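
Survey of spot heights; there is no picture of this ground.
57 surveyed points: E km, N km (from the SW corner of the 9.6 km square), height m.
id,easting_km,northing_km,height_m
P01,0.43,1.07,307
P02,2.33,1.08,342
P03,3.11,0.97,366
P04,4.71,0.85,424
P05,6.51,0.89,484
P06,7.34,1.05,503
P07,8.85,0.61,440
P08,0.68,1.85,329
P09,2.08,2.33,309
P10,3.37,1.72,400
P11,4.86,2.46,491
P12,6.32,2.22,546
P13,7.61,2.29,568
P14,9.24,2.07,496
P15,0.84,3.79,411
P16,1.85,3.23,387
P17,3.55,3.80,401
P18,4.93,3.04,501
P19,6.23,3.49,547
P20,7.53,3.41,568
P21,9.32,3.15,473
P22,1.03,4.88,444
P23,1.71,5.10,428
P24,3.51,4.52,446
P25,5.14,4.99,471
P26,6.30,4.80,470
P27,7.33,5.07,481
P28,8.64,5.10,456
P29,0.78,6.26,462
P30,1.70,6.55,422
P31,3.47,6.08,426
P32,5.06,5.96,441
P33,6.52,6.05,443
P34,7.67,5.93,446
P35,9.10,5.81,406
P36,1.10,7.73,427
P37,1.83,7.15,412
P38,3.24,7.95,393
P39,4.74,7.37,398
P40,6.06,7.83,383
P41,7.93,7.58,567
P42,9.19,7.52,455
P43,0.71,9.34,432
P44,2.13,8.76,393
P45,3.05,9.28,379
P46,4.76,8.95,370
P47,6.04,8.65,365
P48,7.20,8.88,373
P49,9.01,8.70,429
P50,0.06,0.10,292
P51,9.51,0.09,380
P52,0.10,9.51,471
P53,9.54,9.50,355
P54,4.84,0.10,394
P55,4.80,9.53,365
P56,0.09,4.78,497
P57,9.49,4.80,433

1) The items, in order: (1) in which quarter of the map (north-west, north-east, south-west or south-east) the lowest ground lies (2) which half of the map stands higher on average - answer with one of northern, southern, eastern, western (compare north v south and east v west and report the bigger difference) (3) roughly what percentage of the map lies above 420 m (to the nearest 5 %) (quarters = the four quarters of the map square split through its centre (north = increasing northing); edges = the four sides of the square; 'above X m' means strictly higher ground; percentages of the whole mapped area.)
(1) The lowest ground is in the south-west quarter.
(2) Taken as a whole, the eastern half is higher than the western.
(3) Roughly 55 % of the ground is higher than 420 m.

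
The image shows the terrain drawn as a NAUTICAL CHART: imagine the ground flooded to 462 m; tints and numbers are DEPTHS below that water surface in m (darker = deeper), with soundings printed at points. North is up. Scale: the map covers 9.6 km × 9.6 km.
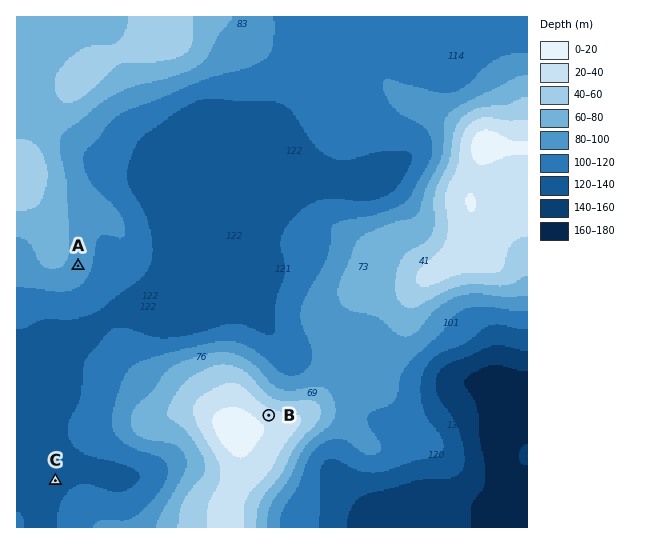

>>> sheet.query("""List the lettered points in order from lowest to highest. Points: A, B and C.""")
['C', 'A', 'B']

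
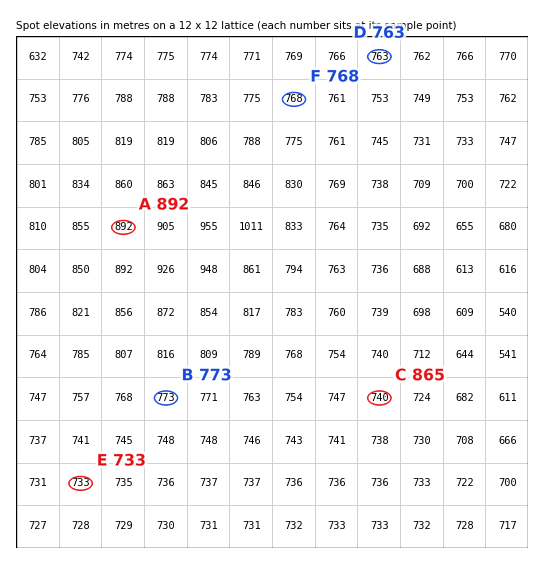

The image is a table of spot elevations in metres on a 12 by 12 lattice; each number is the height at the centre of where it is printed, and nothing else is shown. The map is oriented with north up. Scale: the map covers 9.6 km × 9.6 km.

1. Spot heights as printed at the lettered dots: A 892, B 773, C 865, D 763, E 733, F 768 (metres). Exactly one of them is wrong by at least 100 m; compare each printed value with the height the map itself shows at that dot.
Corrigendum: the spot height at C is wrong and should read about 740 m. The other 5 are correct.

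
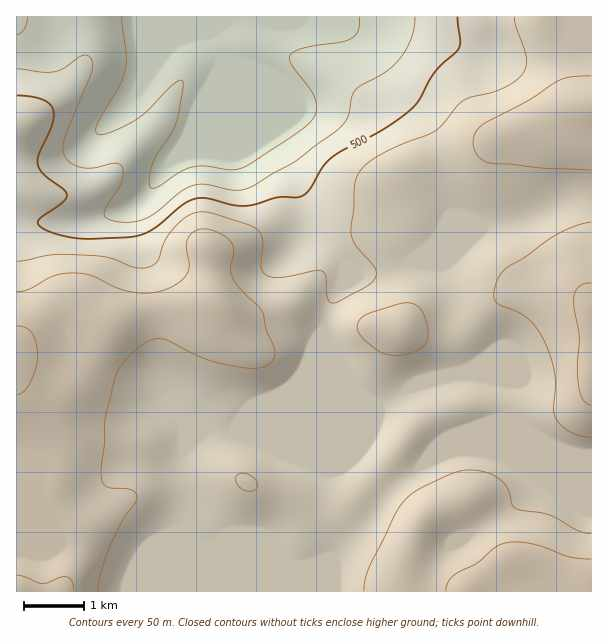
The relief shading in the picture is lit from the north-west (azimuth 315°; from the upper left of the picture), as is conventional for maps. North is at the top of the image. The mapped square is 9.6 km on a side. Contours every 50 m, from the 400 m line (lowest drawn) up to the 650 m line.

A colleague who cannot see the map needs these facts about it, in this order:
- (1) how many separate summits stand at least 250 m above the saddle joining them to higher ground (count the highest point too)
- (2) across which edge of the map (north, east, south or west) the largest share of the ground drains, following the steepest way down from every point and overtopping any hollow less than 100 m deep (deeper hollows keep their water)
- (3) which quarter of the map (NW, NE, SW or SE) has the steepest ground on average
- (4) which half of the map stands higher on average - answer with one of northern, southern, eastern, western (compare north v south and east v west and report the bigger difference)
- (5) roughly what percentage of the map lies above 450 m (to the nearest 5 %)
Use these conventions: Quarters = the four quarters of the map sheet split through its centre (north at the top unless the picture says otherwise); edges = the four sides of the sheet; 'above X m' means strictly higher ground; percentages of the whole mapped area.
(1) There is 1 summit with 250 m or more of prominence.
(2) Drainage is mainly to the north: more ground falls towards that edge than towards any other.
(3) The steepest ground, on average, is in the north-west quarter.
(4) The southern half stands higher on average than the northern half.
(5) Ground above 450 m makes up about 85 % of the sheet.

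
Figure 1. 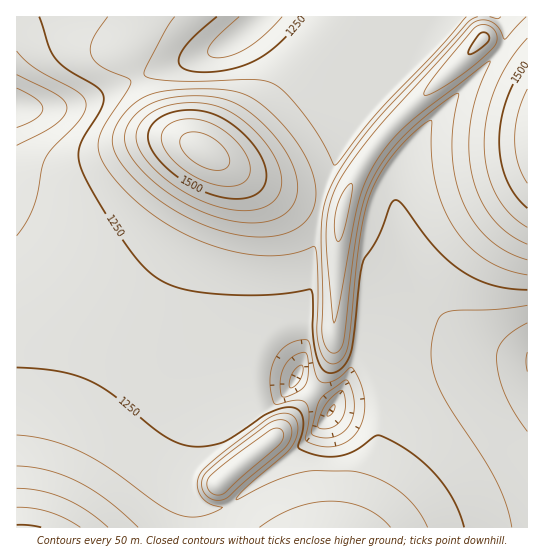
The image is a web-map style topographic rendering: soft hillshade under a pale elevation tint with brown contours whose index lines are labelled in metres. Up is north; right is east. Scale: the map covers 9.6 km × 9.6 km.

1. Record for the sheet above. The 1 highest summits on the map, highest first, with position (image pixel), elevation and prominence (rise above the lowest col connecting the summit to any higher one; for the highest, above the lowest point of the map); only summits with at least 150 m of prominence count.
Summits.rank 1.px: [205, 151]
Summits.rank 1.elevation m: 1625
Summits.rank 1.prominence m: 581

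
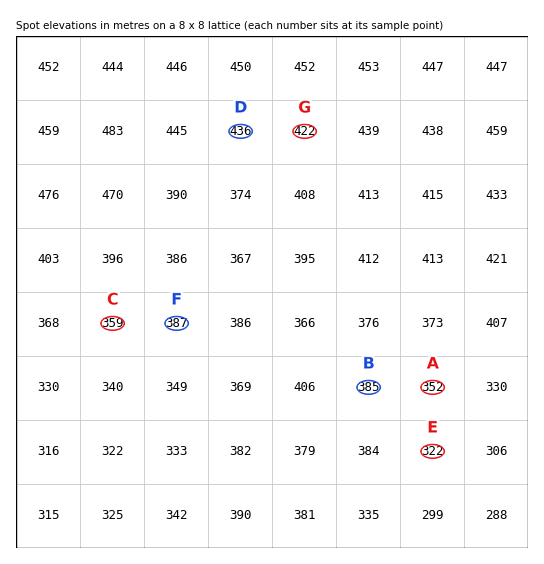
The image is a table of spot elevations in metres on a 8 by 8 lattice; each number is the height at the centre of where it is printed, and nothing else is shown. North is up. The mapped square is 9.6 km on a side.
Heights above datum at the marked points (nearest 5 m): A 350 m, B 385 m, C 360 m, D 435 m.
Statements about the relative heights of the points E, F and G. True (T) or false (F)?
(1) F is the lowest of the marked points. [F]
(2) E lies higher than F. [F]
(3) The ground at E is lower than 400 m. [T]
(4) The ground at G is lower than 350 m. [F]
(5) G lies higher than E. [T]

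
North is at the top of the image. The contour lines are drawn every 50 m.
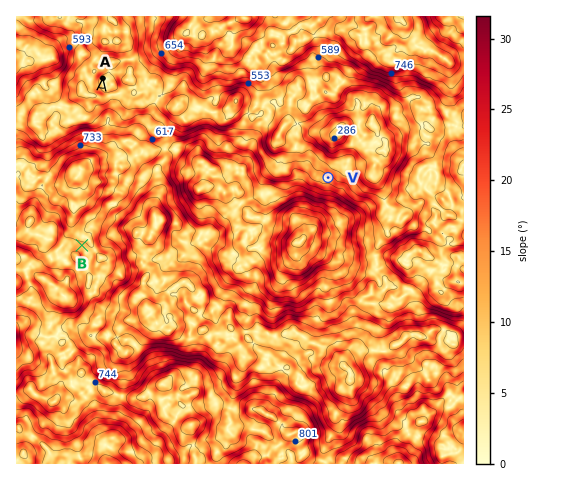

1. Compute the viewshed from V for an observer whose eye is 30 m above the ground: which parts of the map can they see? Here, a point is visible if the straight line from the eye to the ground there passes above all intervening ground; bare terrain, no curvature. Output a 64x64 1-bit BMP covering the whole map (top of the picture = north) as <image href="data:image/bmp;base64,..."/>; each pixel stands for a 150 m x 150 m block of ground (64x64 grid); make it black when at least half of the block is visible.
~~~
<image width="64" height="64" href="data:image/bmp;base64,Qk0+AgAAAAAAAD4AAAAoAAAAQAAAAEAAAAABAAEAAAAAAAACAAATCwAAEwsAAAIAAAAAAAAA////AAAAAAAAAAAAAAAAAAAAAAAAAAAAAAAAAAAAAAAAAAAAAAAAAAAAAAAAAAAAAAAAAAAAAAAAAAAAAAAAAAAAAAAAAAAAAAAAAAAAAAAAAAAAAAAAAAAAAAAAAAAAAAAAAAAAAAAAAAAAAAAAAAAAAAAAAAAAAAAAAAAAAAAAAAAAAAAAAAAAAAAAAAAAAAAAAAAAAAAAAAAAAAAAAAAAAAAAAAAAAAAAAAAAAAAAAAAAAAAAAAAAAAAAAAAAAAAAAAAAAAAAAAAAAAAAAAAAAAAAAAAAAAAAAAAAAAAAAAAAAAAAAAAAAAAAAAAAAAAAAAAAAAIAAAAAAAABxwAAAAAAAAH8AAAAAAAAAPgAAAAAAAAA+AAAAAAAAADwAAAAAAAAAPAAAAAAADmD8AAAAAAAf0e5AAAAAAB+H7sAAAAAgP4P5wAAAADAfw/HAAAAAMB/D8cAAAAAYH8PxwAAAABgPx/vAAAAAHAyH/8AAAAAMAAf/gAAAAAwgf/8AAAAABn/38wAAAAAHf/f3AAAAAAP///8AAAAAC////wAAAAALv//ngAAAAg+P/++AAAAPj4D//4AAAA//wP//AAAAj//4//8AAAHH//3//w8AAMfv//5/IQAA/OD//HwBgAB8ZH/+YACAAG58P+PAAAAABnwHgMAAAAAA/gABwABAAAA/AA8AA=="/>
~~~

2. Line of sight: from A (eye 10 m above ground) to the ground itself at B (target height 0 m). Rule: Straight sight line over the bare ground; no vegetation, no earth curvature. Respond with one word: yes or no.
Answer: no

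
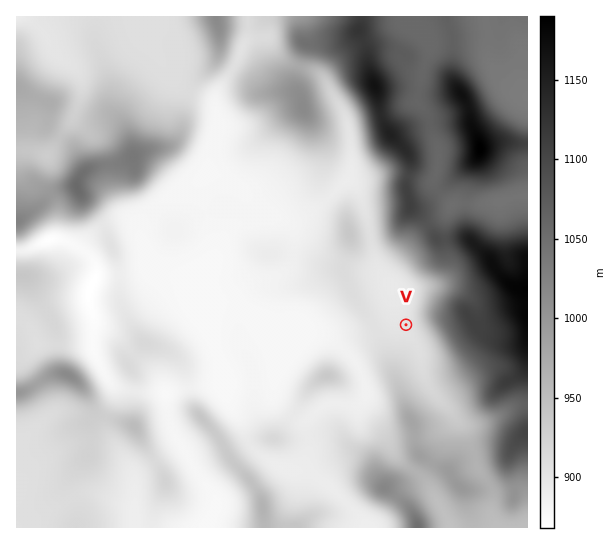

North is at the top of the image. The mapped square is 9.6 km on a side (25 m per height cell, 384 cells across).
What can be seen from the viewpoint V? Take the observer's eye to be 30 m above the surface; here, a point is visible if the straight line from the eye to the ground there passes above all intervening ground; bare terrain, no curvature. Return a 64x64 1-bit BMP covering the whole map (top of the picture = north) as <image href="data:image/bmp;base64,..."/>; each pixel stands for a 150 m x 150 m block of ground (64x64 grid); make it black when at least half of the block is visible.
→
<image width="64" height="64" href="data:image/bmp;base64,Qk0+AgAAAAAAAD4AAAAoAAAAQAAAAEAAAAABAAEAAAAAAAACAAATCwAAEwsAAAIAAAAAAAAA////AAAAAAAAAAAB+AAgAAAAAAH8AAAAAAAAAfwAAAAAAAAD+AAAAAAAAAPwAAAAAAAAB/AHAIAAAAAH8A8AAAAAAA5wHgYQAAAAGDAcDzgAAAAAODwPvAAAAAB4YA/8AAEAAPzAB/4AAQCAH8AH+AADgYAHgD8AAD+BwAOA/4AAf8PgAID/wAB/x/gAAPzgAOGH/ABB+HABwYf/AMH+cAODh//Dw/8ABwOP/+PD/wAGA////4f/AIQA////j/8ABAD////f/gAGAf///9/+AAYD////n/wADgP///8f/AAeB////j/+AD4H///8f/wAfgf///x/8AD+B////P//AH8H//+H///gPwf//8D//+AfD//3wP/54AAP/8PA//nAwA//wYB/+YDgH5+AAHvgAPOfH8AAMeAA//8f+AAw4AB5///4AAAAABD///AAAAAAAP//4AAAAAAA///gAAAAAAD//8AAAAAAAPn/wAAAAAAAIf/4AcAAAAAB//gDgAAAAAD/wAeAAAAAAA+AH4AAAAAAB4A/gAAAAAAHAP+AAAAAAAcAf4AAAAAAAwcPAAAAAAAHBw0wAAAAAAcAB/gAAAAAAwAH4AAAAAABgAeAAAAAAACAB4AAAAAAAEAPgAAAAACAQB+AAAAAAYBAEAAAAAADAEAAAAAAAA8AQAAAAAAAHgBAAAAAAA=="/>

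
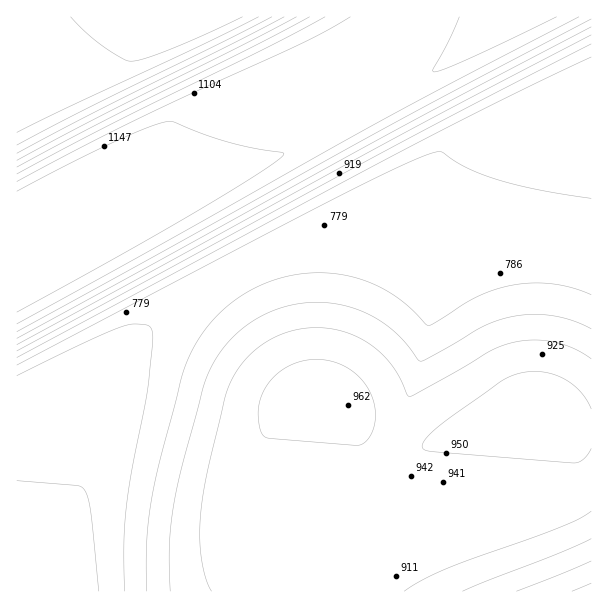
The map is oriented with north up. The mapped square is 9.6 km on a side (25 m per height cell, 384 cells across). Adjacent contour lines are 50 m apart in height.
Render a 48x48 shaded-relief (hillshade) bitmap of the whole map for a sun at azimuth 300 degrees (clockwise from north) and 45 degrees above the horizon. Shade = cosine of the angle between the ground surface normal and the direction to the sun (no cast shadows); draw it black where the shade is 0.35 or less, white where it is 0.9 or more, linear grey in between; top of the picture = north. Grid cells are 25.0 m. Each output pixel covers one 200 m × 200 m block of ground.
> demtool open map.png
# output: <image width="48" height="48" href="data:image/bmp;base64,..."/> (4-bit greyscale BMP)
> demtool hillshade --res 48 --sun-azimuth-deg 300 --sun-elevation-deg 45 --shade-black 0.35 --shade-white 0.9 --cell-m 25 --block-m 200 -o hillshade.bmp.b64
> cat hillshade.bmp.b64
<image width="48" height="48" href="data:image/bmp;base64,Qk32BAAAAAAAAHYAAAAoAAAAMAAAADAAAAABAAQAAAAAAIAEAAATCwAAEwsAABAAAAAAAAAAAAAAABEREQAiIiIAMzMzAERERABVVVUAZmZmAHd3dwCIiIgAmZmZAKqqqgC7u7sAzMzMAN3d3QDu7u4A////AKqqq7vMzMu6qqqqqqqqqqmZiIiHd3d3d6qqqrvMzMu6qqqqqqqqqqqZmIiIh3d3d6qqqrvMzMu7qqqqqqqqqqqpmZiIiId3d6qqqrvMzMu7qqqqqqqqqqqqmZmYiIiHd6qqqrvMzMy7qqqqqqqqqqqqqpmZmIiId6qqqru8zMy7qqqqqqqqqqqqqqqZmZiIiKqqqru8zMy7uqqqqqqqqqqqqqqqmZmYiKqqqqu8zMzLuqqqqqqqqqqqqqqqqpmZiKqqqqu8zMzLuqqqqqqqqqqqqqqqqqqZmaqqqqu8zMzLu6qqqqqpqqqqqqqqqqqqmaqqqqu7zMzMu6qqqqqqmqqqqqqqqqqqmaqqqqq7zMzMu7qqqqqqmaqqqqqqqqqqmaqqqqq7vMzMy7qqqqqqmZqqqqqqqqqqmaqqqqqrvMzMy7uqqqqqmZq7qqqqqqqqmaqqqqqrvMzMzLuqqqqqmZmru6qqqqqqmaqqqqqru8zMzLuqqqqqmZmru7uqqqqqmaqqqqqqu8zMzMu6qqqqmZibu7u7qqqqmZmqqqqqu7zMzMu7qqqqmZmbu7u7u6qqqVeZqqqqq7zMzMy7uqqqmZmavLu7u7qqqSNXmaqqq7vMzMy7u6qqqZmavMzLu7qqqgEkaJmqqrvMzMzLu7qqqZmZvMzLu7uqqgABJGiaqru8zMzLu7uqqpmZu8zLu7uqqiEAATV4mqu7zMzLu7uqqpmZq7u7u7uqqmQhAAI1eaq7u7y7u7uqqqmZq7u7u7uqqphkIQASRomru7u7u7uqqqqZq7u7u7uqqpmXUyEAEkaKq7u7u7uqqqqqqqu7u6qqqqqZh1MhABNHmqu7u7qqqqqqqqqqqqqqqqqqmYdTEQEjV5qqqqqqqqqqqqqqqqqqqqqqqpmGQxEBI1iaqqqqqqqqqqqqqqqqqqqqqqqZhkIRESRomqqqqqqqqqqqqqqqqqqqqqqqmXZCERE0aJqqqqqqqqqqqqqqqqqqqqqqqpl1MhESNXiaqqqqqqqqqqqqqqqqqqqqqqqYdTIREjV5mqqqqqqqqqqqqty6qqqqqqqqmHUyERJGiaqqqqqqqqqqqu7bqqqqqqqqqphkMhEjRomqqqqqqqqqqv/u26qqqqqqqqqYZDIRI1eJqqqqqqqqqv//7cuqqqqqqqqql2QyEiRXmaqqqqqqqu///+3LqqqqqqqqqpdUIhI0Z5mqqqqqqt3v///ty6qqqqqqqqmXUyIiNGiaqqqqqqvO7//+7cuqqqqqqqqph1MiIjVomqqqqqqr3u///u26qqqqqqqqqYZTIiI1eJqqqqqqrN7v//7cuqqqqqqqqqmGQyIjRXmaqqqqqrze///+3LqqqqqqqqqpdkMiI0Z5mqqqqqq83v///ty6qqqqqqqqqXVDIiNGiZqqqqqqve7//+7cuqqqqqqqqph1QiIjVpmaqqqqq83u///u3LqqqqqqqqqYZTIiM5mZqqqqqqvN7///7ty6qqqqqqqqmGQyIpmZmqqqqqq73u///+3LuqqqqqqqqYZTIg=="/>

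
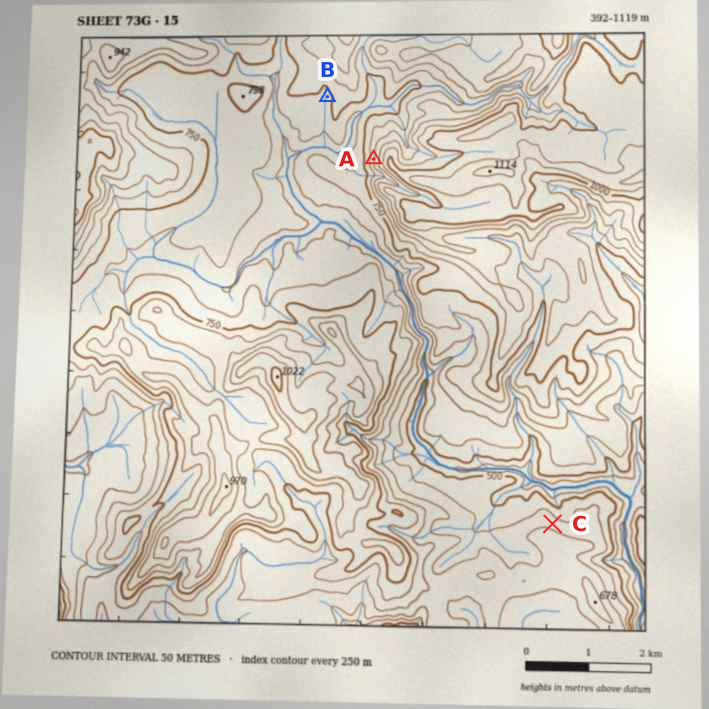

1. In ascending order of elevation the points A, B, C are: C B A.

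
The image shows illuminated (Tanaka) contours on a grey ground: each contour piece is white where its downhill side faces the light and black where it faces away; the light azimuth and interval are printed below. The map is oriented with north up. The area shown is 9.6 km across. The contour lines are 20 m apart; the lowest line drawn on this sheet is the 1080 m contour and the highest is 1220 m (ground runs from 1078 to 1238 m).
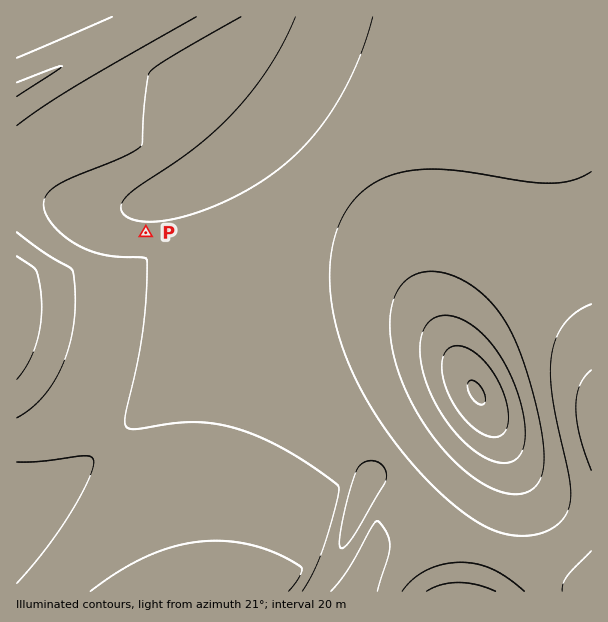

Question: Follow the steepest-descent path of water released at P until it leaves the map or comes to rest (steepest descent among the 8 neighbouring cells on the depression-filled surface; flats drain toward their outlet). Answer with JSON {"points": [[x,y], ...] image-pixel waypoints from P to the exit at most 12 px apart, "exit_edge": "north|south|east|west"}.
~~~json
{"points": [[146, 233], [146, 221], [149, 209], [161, 198], [173, 194], [185, 188], [197, 182], [209, 174], [221, 167], [233, 159], [245, 150], [257, 140], [269, 129], [272, 117], [279, 105], [287, 93], [294, 81], [302, 69], [309, 57], [317, 45], [323, 33], [330, 21], [335, 17]], "exit_edge": "north"}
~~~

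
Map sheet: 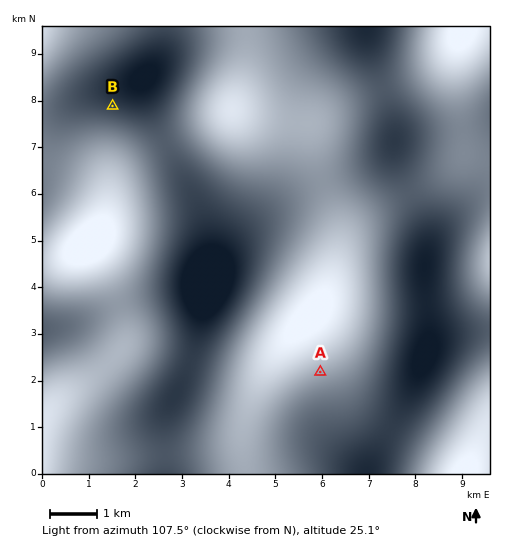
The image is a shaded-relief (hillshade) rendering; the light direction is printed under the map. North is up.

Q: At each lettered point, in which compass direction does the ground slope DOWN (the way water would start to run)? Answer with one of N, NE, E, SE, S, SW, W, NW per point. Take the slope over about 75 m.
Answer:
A NE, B W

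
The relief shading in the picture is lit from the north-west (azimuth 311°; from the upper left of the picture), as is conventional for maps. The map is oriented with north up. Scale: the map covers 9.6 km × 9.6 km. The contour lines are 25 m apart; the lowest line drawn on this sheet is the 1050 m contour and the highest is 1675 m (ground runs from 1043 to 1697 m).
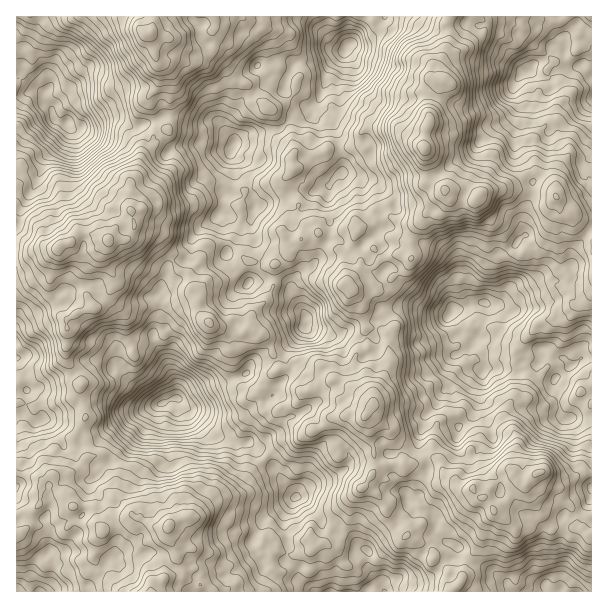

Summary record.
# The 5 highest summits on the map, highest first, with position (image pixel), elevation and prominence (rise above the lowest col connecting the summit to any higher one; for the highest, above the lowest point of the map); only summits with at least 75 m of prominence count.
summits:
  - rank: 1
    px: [425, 149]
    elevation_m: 1697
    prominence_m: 654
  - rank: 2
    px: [108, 240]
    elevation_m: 1661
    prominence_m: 262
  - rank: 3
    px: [150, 33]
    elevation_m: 1648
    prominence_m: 235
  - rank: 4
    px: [170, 525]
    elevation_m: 1613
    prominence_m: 206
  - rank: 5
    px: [540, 473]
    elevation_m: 1605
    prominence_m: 180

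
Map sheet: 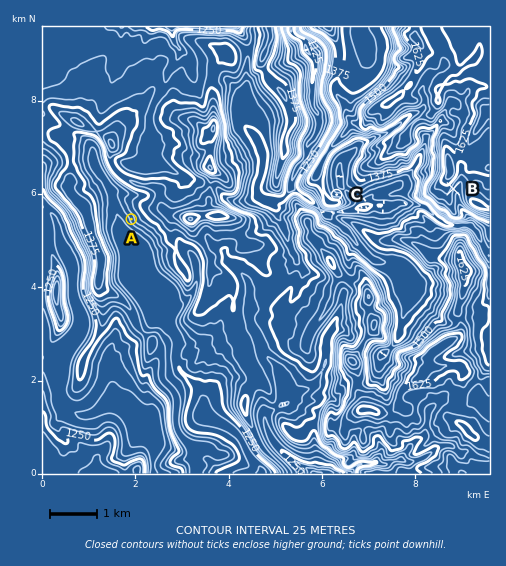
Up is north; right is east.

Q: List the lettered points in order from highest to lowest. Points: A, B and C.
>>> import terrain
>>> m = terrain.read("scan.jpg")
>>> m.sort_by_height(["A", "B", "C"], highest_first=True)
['B', 'C', 'A']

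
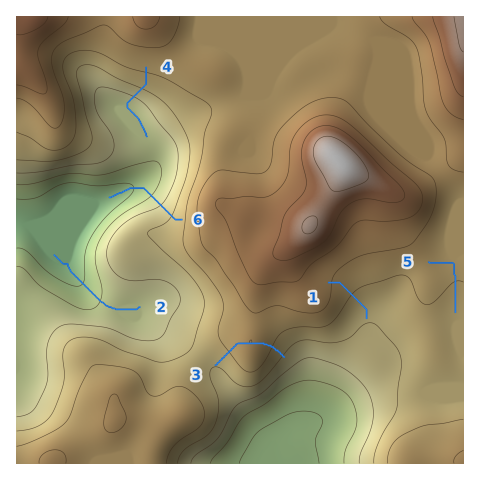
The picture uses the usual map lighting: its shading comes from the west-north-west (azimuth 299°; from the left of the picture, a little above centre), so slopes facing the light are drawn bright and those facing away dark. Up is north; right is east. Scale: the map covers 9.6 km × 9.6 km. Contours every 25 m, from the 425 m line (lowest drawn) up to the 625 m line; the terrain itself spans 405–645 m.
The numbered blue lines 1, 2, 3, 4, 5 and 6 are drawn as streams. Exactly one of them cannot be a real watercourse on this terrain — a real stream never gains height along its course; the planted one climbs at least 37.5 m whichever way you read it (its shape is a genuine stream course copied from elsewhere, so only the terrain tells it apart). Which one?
3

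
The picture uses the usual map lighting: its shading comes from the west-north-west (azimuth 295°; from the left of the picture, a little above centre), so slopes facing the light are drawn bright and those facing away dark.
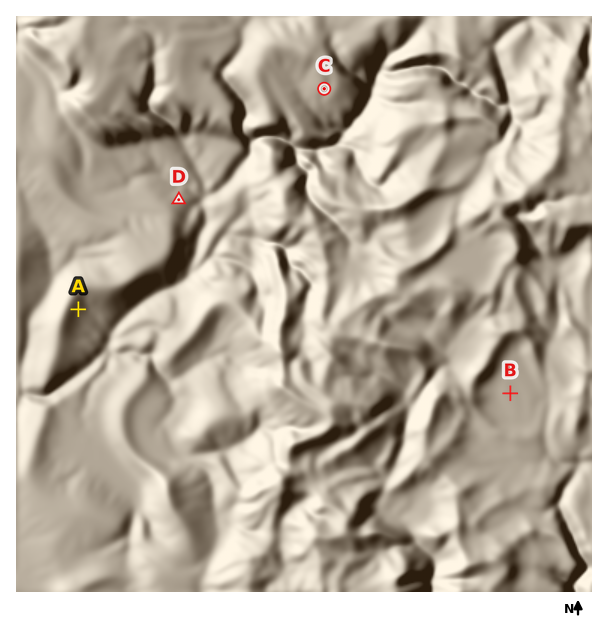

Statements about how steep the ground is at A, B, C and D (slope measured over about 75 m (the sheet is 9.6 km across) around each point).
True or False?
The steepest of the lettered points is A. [True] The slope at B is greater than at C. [False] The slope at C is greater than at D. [True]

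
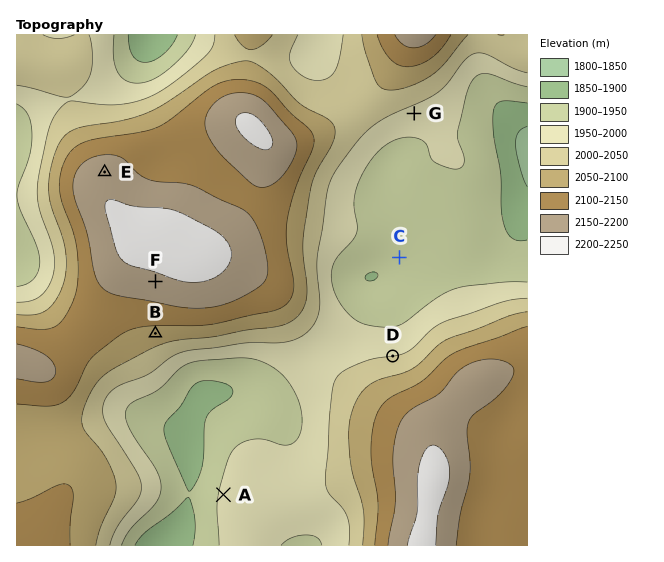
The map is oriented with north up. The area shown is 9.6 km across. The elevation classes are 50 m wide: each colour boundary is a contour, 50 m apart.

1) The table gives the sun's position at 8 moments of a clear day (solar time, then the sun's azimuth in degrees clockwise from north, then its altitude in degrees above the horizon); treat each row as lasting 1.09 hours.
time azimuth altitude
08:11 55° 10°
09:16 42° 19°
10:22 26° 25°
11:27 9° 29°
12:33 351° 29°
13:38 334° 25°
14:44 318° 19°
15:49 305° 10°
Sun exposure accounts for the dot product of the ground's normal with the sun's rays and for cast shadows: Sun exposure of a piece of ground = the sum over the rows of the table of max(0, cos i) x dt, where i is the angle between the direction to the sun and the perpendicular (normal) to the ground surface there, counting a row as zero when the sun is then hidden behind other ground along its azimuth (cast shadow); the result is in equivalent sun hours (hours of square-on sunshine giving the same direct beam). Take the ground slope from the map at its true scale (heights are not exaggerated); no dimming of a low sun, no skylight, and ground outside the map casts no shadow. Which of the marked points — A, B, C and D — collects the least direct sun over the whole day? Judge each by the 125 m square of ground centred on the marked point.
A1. B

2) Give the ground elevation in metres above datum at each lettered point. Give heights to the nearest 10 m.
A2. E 2180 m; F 2190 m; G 1980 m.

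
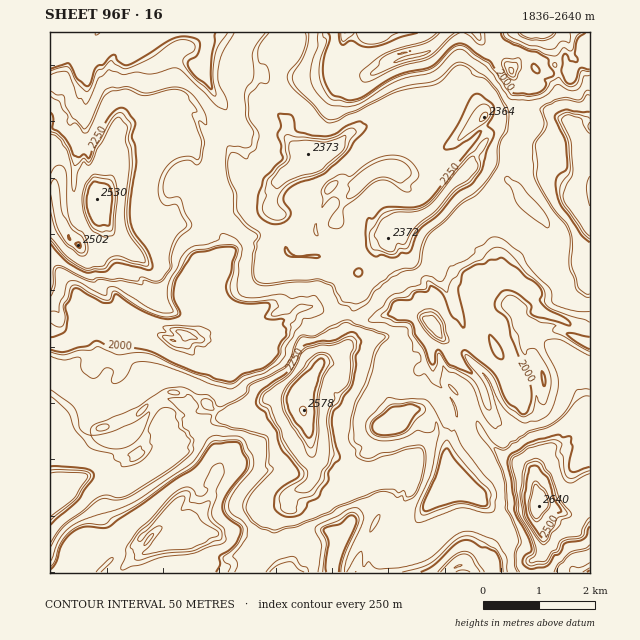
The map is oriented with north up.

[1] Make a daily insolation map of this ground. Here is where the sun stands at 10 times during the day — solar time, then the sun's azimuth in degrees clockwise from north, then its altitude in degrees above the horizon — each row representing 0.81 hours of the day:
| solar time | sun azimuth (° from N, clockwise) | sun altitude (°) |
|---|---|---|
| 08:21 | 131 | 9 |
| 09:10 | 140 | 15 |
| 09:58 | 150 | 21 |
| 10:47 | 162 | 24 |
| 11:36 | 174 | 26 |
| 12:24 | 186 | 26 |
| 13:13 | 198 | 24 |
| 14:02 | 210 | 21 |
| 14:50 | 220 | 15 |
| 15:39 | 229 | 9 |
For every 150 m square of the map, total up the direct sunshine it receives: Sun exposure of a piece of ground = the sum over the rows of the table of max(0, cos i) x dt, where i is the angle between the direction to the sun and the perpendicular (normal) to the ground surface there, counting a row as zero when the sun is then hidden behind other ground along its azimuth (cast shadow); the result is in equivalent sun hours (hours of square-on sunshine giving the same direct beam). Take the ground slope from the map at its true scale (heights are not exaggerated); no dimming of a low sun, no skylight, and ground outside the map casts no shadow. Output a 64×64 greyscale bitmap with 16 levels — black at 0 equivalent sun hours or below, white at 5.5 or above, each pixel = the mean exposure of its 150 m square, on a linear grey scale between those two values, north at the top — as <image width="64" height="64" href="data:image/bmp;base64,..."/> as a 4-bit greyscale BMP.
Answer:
<image width="64" height="64" href="data:image/bmp;base64,Qk12CAAAAAAAAHYAAAAoAAAAQAAAAEAAAAABAAQAAAAAAAAIAAATCwAAEwsAABAAAAAAAAAAAAAAABEREQAiIiIAMzMzAERERABVVVUAZmZmAHd3dwCIiIgAmZmZAKqqqgC7u7sAzMzMAN3d3QDu7u4A////ALd3eVdTRnd3d3Vld3QkUTd2aId4nO/7xxKpd3q9uaiuqHd3l4YRNFZnd4p3dSATR3ZXl3iIeK7MmKd5d2rayoiYd3d4dmMAAAJFEWd2dDVndUWHd3d3eNvdmsllNYy9/qp3d3d5SGMiEAAiN3dnd3dlQ3d3d3d3jdvet2Vq6LzLq8iIiHijd3ZlMmVHitqHdjVTZ3d3d3d438h3aayanMmc3//7h6xXd3eMqLnuzv+5zIRHd3d3d3d4d3aKy4uXitrdur3Zicd3eJqdq5eKy9/t2Zd3d3Uld3d3Zqu9qduKrqrZic+4nHeqdoiId4qZiK7ep3d4hwATVCFYl4i5Y3h42q7e7N2at4ymRmR3eJrKiL78iJvpYxAAAWd4Z2Uld3eLicut7Oq+uYdDUldja9uHd5vv7aumVDNHhndVNEVnZ3m4d3ee3smoVFI0FGMCa7d3iYmpiZhnd7x3dmIkU0ZERFd3d4i+3qeGVCRCRkNoh3d3d3d4iXd7uHiHVDNAAgAAJnYyR4nc2nmGRGeXe6i5d3Vnd3eId6uWeYZENFQhQzRWVEMUeIzLh3ZpZne6qnqHIAJGd3d4unaXRCA1VmZ3dkEBN3ZneIiod4l3eripdmZSEAAiR4mXaJEgE1Z2Znd1NDNCZ4d3d57+2Il6ibl1ZCRCEQBGmod6EAEQATZmd2I87KdHd3Q1eZze/IiLiHVoVQAAJVaIdpQ0IQABRWZ3VTI3m4RndUZ9/bmIuaqHZndmMiEUV3d2YkVTIAFWdnZVUxFHt0Zmerdnd3ioqqd3eHe5ZkFXd3ZDRkECEQV3ZDVmZTEXQRNWxhRnnYiFVnuIh3vLiJd3d2JlABQ1MlciNXd3ZTFWm6ciEBVod3ZnaKe4d6vMl3d3U4MjRTZUMyRWd3d2ZSRVURNDFFFEV3h4ypp3d3d2d3dGYlZlRWUhVnd3d3d3YxJFQQAiEQIleIeJiod2ZmZ3dTlUZnZXdkR3d2Z3d3d2dSAAAQAAABFXp3h5h3Z3Y3YghiVnlnh3d3d3ZWZ3d3UQASRUMQAAIyaZd3iHd3dSUBZRR2iWqXd3QjVmUxNDEAIlZmZUIQIkMSR3d5h3d0MiVBR4aYiod3YAAAMREAASEBNGZlVDNEMRA2iHp2d1MyVCRoV5q4d2MIVDISRERFIiIUZmZlVCMgAAEleMh2IyBXd3RYiJZUEVvHZmZnd3iWeal2ZmZVVSAAAAMxBGZCA3iHdXioeENHnLd3d3d3eLy6qHZmZndkQhAAAAAiEUJHiXd3eXYxImq5dnd3d3jP/od2ZmZlWJcyMyEkRkADeqiYZ3i7gwJs7ch3d4qXvrh0Rmd3eamFeXZnfN23mGd6l4ZneJhUatqIiZl67q3IiHRWd3fNu8yomYebqsl87Yh4hnd2MhNWd3rpes2ny4qXd2Z3d4d5upiIiKl4jaeK7byHd3YxNWqHfLd67/7//t/JdmZ2V43e////yHh664d5yal3d3d52Xd4d57v7ZmKuKuXZnZXeHeIiIiHd3eN7ah3q6d3iK2Xd5h73trMzO/Hd5h3dmZmd3eHd3d2d4iryHd67sqryHd3d3jL2njdl0Z4i5l2VWZ3eHd3d3eLz6mHd3eKu6ynd3dne76nd4dzRnl53v3IZnd2d3Z3d4vJ7Ih3eHit2od3dmeLtzWLp1JWebh4iZdkd2d3Rnd3eXeaind3d3mYd3d2eMmTFu63RGZ3zHd3eM2Id3d2I3dkd3m62Hd3d3d3d3eaqVNYmHZWZ3dkd3eLuK7Yd4hld2NXd629l3d3d3d2e6uIVWmHd2Z3ZkRnd5uIuWd3hqh3ZBIzSNrId4d3dliryIhmZ4eHdnYyRmd3d3dmNXeFdjZmMQAAbK2od3dmmLqXiGVWZ3d2dkE2d3d3dmeHd3MkIWZlMREXyu2Xd3mLiHeGZFVmVoZ3ZVd3d6h2asp3iDZSJWUUVCKuvLd3iJl2Z3NVUiE2h3iXd3d3l3ZFnf262bYgEBJXUznKuXeHp2RHVGRDEUaHd7p3l3eHdkJXm92svJQjVph1JIuLh3d3ZEdlQxFmZ3d3ndzYd2ZGZBV3eemJ3cu8l3ZCVXiHd3dmd3diIFd3Znd4vad2QjVmaHd3nZiK3tp3d2QVl2Z2h3Z3d0NUNndGd3d3d2YRJXZ2ZmVoqHeIh3d3mEOYdnZndndzJFM0d2Z3d3dlZlVWd3EAAAOrh3d3d3ZItSiodiRnl2EzIUNnh3d3d1dmZ4p2VCEREBWHd3d3dmSMdYdmRHqHRlIRRDQ2d3d2d2Z3qHd1ZlEBNGd3d3d3ZUjId2ZoiGRVQjQ1IUZ3d3eEZnd3d1V2MBACV3d3d3d2VEdlZnhhABREVDVVZnd3ZTVVd3d3d2MTIQACV3d3d3dUFERmQRIAQSVCQkVSEkZTNSd3VXd2ITIAAAACRWd3d2RVMQABEAATRSBCAAAAAAIxV3ZENnMkQiMhAAAAASV3dmIwAQEyASZkE0VCNEQyRBJXdlVXdmZkVUMQAAAAAWZCExE1VBEBYSJEIkITREZSNFd3eJiLl3VVZlIAAAASJUEhISVkhUMCAlUxEAAVZWdlV3d4qHnIh2ZmdzEAAAIgExJYdTdmhkZmZmQkQyFYrJVGd1Z3d5mJZ3d3mEEAASQwJFZ5vcvGd3d2ZmZmUxJEVkR3Y2d3eHh6q//aqqYhEBE2eu3cm6h3d3dWdndmQQA2ZFdkJndmdGjamL3bqIMREUaLzu3YfK"/>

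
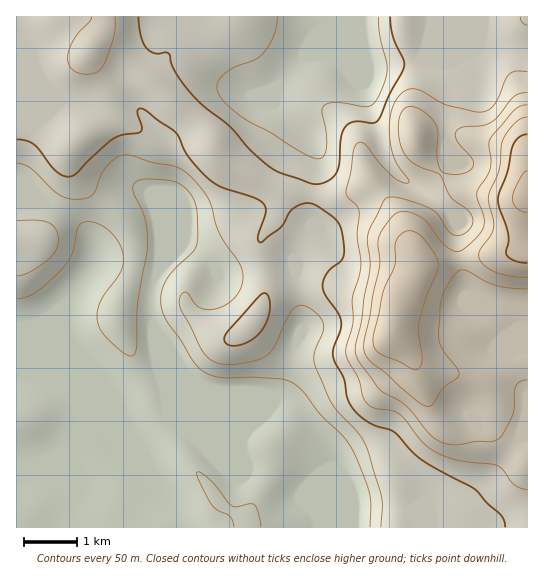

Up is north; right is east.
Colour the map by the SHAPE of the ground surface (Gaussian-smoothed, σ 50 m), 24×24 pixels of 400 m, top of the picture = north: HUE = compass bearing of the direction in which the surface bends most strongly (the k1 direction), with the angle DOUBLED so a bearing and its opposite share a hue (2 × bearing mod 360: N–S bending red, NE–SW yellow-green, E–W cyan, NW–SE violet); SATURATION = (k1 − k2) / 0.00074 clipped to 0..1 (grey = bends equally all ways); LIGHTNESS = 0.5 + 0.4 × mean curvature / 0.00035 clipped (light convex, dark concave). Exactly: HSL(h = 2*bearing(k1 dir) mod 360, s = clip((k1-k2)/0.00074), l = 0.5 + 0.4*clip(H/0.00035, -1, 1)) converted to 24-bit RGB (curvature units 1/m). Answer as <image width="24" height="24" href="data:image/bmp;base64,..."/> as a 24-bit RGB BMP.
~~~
<image width="24" height="24" href="data:image/bmp;base64,Qk32BgAAAAAAADYAAAAoAAAAGAAAABgAAAABABgAAAAAAMAGAAATCwAAEwsAAAAAAAAAAAAAkoSKfnaEcniCe32Gi4F9eYWEe46ScmmYk1eAi6dle6GUl6aDaXqZiluWfn2AZmeADxpk8e6dk39vdXKAiIJ7hnBualphfJhXhXx4jXiEeneBc3p/jYyCgIyIf3dwcEdjlKZbi9WpV1CYw350aXNSYG96f3+AalV9KRFE4/SDcqBubmt8hHVof15ej1OAtJpKfoB4gX15gH9/c3R/fo93hHNzfl6AiVKUm+OvmDtoXHZVsXJUqHx7Un99b39uUhhdQYSwye20kVx2cCsqf18kcHgxNl5JzbKaeYZWaINkfnN4fIp+e4V6gHx/cU5/gsqYsmxDgGt2bWGEq4N+p5OCdG2Ha1B+RCBZZc5dt8hhcRBCuC8mftebhKXQULTOaNOwiaqqY52YZ4WMfIh+gH5/gWGBaZx9gqpigXB1gIB/b36CVqSMu4iakGeaah5ZbD9Sk9s6ZlQqeSVu1fbZmN/nYlWys4x9VImEnpSxmHmrcGWKf39/f32AfFiEg6x8fn+AgIB/gIB/gIB/bIB1kppVjCtxlDKhin+82aycWC1qOMBNqv+QTlY6aURFpsB+TW+TinxbiF5cgXZ9gH+Afl94iZFfb6xtf3+Agl9bd18iaGsjcWgtbWs9YT9zYqSrV0eS12hduEnKsOzDs86JXESTYrzDg72HZkRqgH96gH9/f3+AgGd0fkJdhc9yVnGRgVd+nAlHy5Z3X6pjTryFOKG9QE+8kU6ukSCP2a9aTMRHjuSGg8LLaoXLY3WroFSImWGwgH9/gH9/gm+Bhztvoq9qi96GTEN8UxJQgbLB19fo1LXdiL+cJYyTKV2KOT/DSCL8+NPu3+/ckOeoS4SBcD9QgHBaY3p2eoJ6dIRZeYB4ZFSGglSyyNq7jLpuPw9ad0S8e/HDcofH4ZfR4bm4QWWCHCo0LDsgDigh1sRj++rQw6loQF5zUnejnWSilmyVbH5pdbAwLH48R3F+UX+j1MGrumFgCAdy0unJTMZ2NFxprk5/7ramxUrGPR6IXpu3EIXDM7rE/PHP15uKWplLKEJQf2RiiWA/fGw50bHASp9aInNVM35yrY1n1I56DUVpwtuVvn51KSpEV00z6+F5kFarMjOwhr69IEOFMVyS8+Gs4oqBy4iCIS9YWhYoqVUjqYsyp3eH0qSnOq+xJ1dpcG5L3ch7P2KFHoA+2kBIaSNZV5FLueV5aklySmNwaaRhKRU/bHot1OVL2dmUwN7kRAn/pmr/29nyxMbth4rE28/SmWG6Lx1HZXtNteGJPkKLbn9+gCWDrl+gi8iww6aNkF2UUqenVVSDJRJhjczc0d/T0OvKfM6IBQouUR+r/FZrzYtCi5NSwWZBphI3Szl4eNezoNOoWDeAfX2AOBtov8SEbKVlmYRssYV7a0toZDZHKH5ZHphIq9eK3e/Z2x6GMAggIg4l6pQS4taUgHlnfB8xxo9NZtGvVsWLh01DdkdpaTBASRMkruJAf49TW5RXqrR8XWbKYWXtt33XMsBhRf9leTAPSQAPrDvYE17/zNHy7ePeVic4pkdlx+WlXKBMWF9AZSUvcEYjRhtOYr6Pnd6hgcfNgs7YdKK9c5m0Ixpu1jts2vbTbAtFPQMAPPBqLsyTGDFDdC4t/ei5OF2Wg8jU5b6/uXaBRT9lVT2Knr/VLU3qpNbcs966ZsG1bniMbIZ5elNqIAorvtqCyux/LQAz8vvQJ+eoeT5xJitbHoiW8frRbJS/R6Cmw5245KrjoVrfa7jdcU6wQ2J8aNGLwuLIXmm3h2CbiVFeWiU4JFBxqfC20EjoRwCR6/rRWkTQMWLofMH/GED/8+/YgH9+ZYFzYY5GjltDspFlekRojkFyk9rBceSvfq9WYzBBcDoyhDxkhGyoTtK9TeFpMgxYa0jp7fjTgVy3RbCyLlY4EBwn7fjCf4B/g2BziVA2bok6gq9ja0Spj9/Odr98lns8Y0EnVDcwZ4JUVX2JhqOWea10gYA4DBgnHssr+OiRiEFKdVBBXj0/H11QjP8ofn2AczmQ0orEq9SmQKSQVrqrnnBbl1ROpWNsmF6KbWiDb59xQ4xyWItZnH9agV5uKypmUoUf5voSgFREgnZkYmKCPaSTnblYfmR6TG18aLai58TEg2ipQ4J4c2CIi5WcnWqZpmaWlXuOiqKDX4uMWXh9gH96gH9/PRpryrBoltlwc3uBf4B/cn5/WX1Sn4c4blGghISnTJ5rqp9J1ayKRWSEWHt2hHFjgmp7mXGaqpykmKieZHOYWGKLeIKDf3+AGw9k4t2muc2PX2eCf4B/e3yAYkeKvpuZ"/>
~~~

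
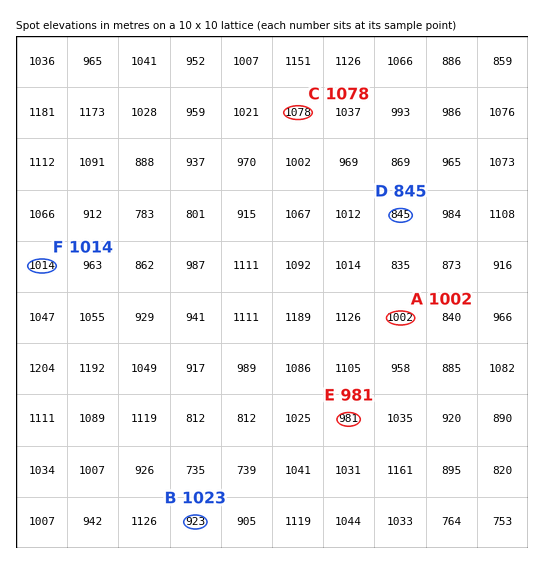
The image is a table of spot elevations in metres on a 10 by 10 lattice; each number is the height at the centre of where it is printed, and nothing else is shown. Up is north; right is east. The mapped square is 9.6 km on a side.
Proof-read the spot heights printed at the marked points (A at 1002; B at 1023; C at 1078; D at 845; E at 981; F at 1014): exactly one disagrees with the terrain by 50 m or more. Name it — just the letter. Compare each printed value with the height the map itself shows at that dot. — B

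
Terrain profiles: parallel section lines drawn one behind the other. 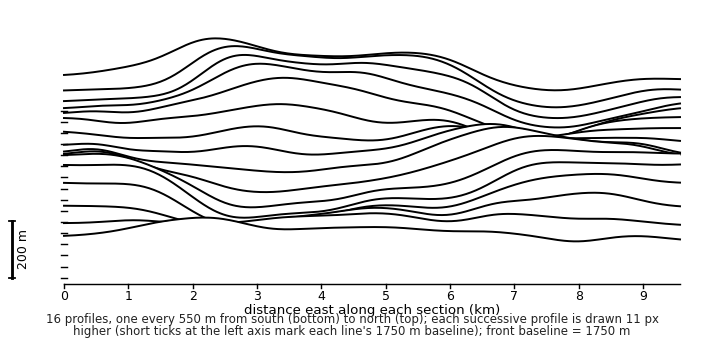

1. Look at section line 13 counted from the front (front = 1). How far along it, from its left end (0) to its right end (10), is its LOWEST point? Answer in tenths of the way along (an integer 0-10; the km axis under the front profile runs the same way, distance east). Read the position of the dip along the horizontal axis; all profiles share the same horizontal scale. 8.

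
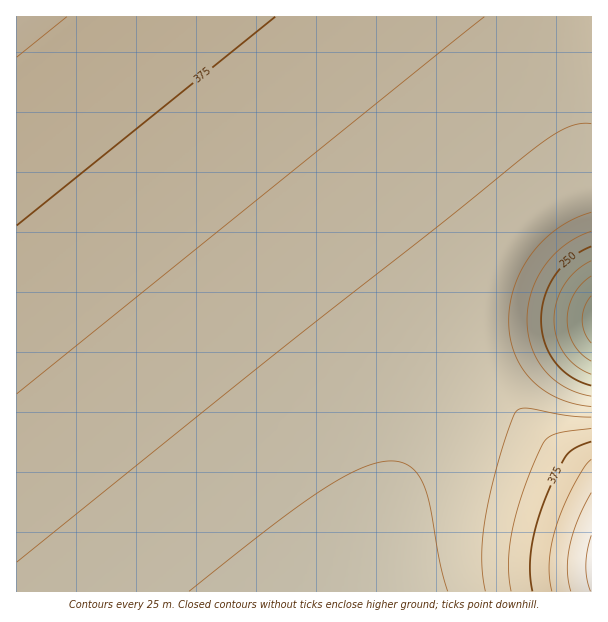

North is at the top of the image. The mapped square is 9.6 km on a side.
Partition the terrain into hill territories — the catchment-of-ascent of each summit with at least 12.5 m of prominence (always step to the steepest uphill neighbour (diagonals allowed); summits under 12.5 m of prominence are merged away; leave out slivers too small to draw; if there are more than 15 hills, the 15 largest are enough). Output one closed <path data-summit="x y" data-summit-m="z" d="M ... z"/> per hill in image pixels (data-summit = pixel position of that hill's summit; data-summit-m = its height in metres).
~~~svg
<path data-summit="17 17" data-summit-m="406" d="M591 16l-575 1 1 575 353-1 6-42 24-78 33-73 25-39 13-13 14-6 107-17z"/><path data-summit="591 566" data-summit-m="457" d="M591 324l-106 16-14 6-13 13-25 39-33 73-24 78-6 33 1 10 221-1z"/>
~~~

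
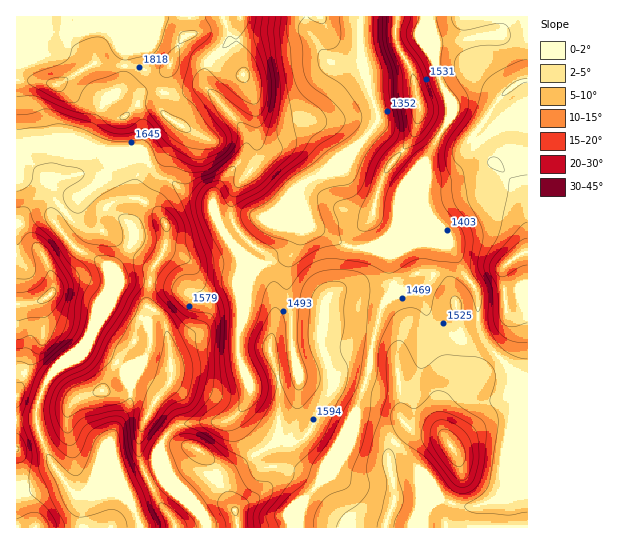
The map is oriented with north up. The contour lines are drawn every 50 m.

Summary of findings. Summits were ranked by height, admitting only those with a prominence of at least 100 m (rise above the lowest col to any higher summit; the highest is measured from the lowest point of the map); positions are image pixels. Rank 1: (50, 294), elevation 1908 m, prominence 598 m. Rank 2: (170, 65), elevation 1874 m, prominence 236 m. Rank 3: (170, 382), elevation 1836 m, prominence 182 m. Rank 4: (451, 446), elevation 1785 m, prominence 299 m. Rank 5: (235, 510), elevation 1754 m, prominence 121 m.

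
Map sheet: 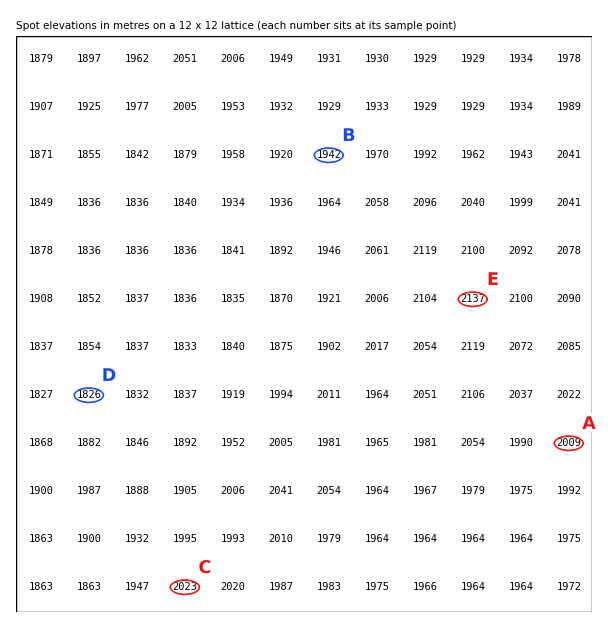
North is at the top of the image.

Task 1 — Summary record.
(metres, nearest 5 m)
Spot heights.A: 2010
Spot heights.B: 1940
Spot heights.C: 2025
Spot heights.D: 1825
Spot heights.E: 2135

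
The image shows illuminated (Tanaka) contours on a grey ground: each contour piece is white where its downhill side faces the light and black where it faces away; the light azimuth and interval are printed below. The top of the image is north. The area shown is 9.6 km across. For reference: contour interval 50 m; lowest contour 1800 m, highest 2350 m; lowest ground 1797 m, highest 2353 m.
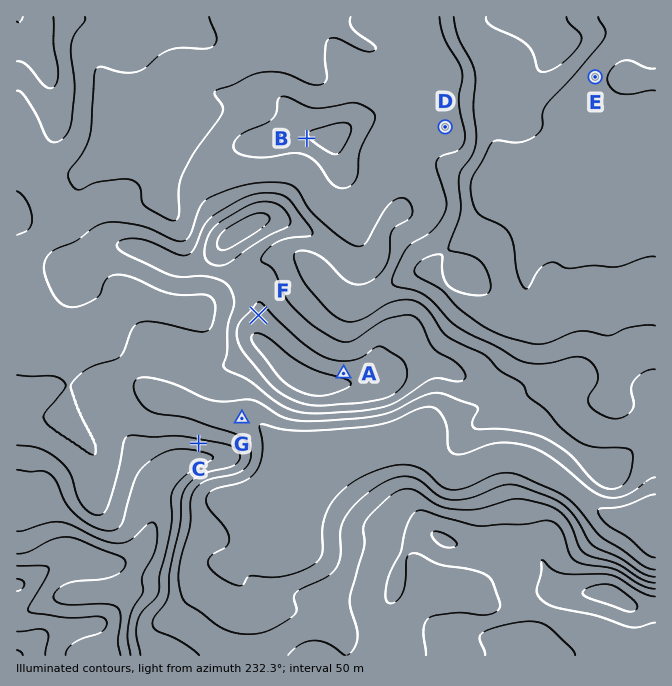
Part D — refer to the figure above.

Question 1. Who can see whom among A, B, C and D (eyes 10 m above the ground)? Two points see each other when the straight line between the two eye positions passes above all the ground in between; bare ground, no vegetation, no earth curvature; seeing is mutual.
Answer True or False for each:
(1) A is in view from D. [True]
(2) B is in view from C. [False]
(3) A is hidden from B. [False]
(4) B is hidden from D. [True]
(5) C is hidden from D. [True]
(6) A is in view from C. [False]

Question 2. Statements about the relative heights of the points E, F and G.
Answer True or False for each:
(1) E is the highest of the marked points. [False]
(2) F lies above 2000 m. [True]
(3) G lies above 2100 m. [False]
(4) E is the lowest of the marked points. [True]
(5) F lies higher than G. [True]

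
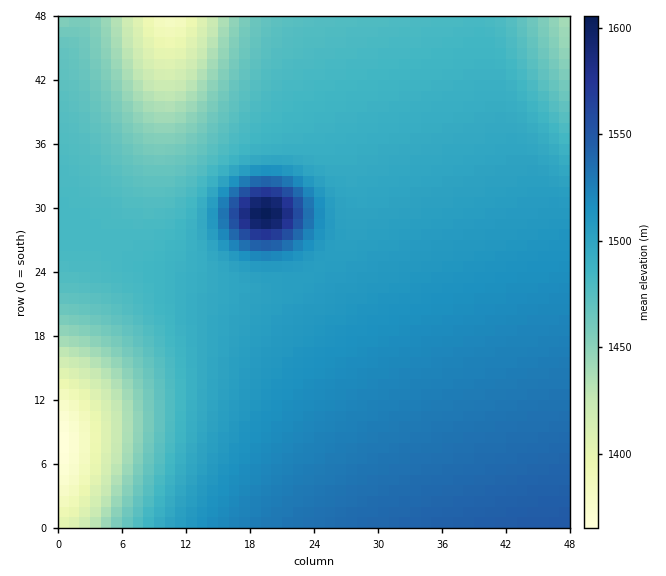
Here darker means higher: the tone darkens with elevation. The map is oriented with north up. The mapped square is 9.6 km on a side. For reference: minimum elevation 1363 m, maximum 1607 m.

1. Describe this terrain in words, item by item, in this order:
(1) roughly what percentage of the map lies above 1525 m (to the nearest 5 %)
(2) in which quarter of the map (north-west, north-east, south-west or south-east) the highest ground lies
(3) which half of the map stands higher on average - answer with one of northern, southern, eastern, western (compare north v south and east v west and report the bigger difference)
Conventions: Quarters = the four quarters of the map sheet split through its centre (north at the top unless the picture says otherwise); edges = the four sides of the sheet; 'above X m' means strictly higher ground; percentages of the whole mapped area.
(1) Ground above 1525 m makes up about 15 % of the sheet.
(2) Look to the north-west quarter for the highest ground.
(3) On average the eastern half of the map is the higher ground.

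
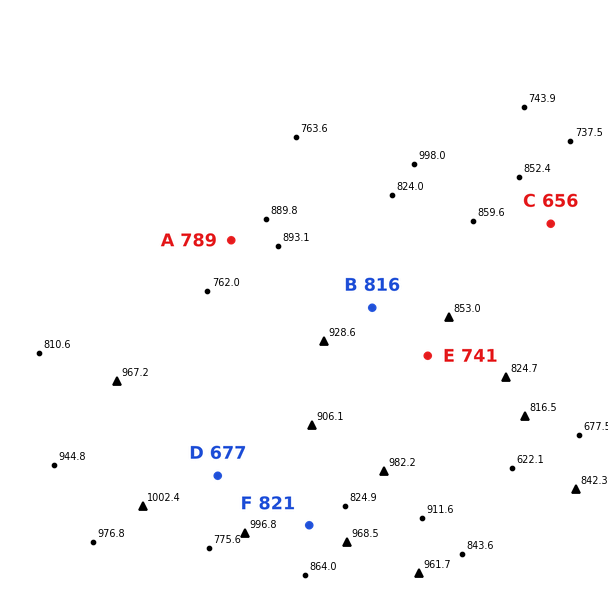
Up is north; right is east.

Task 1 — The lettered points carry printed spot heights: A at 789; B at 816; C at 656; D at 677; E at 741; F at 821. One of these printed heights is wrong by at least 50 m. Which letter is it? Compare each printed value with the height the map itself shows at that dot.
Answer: D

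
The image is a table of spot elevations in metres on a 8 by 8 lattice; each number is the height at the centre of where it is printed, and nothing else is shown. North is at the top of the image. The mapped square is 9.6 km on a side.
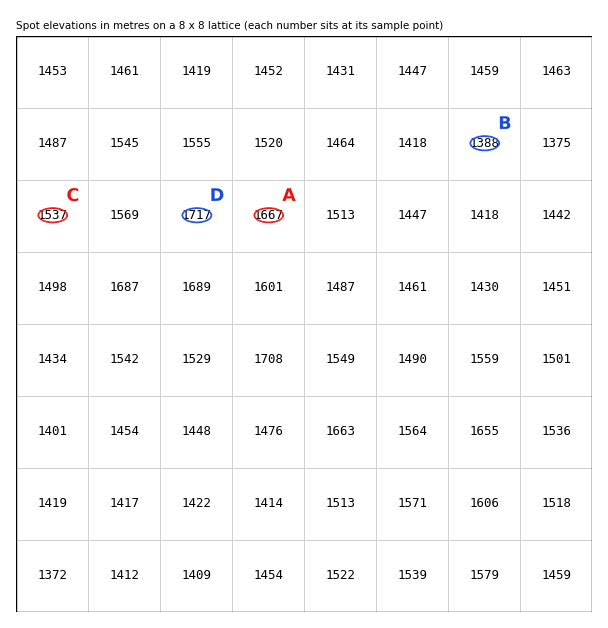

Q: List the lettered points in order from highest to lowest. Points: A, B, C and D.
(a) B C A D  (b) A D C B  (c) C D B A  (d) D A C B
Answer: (d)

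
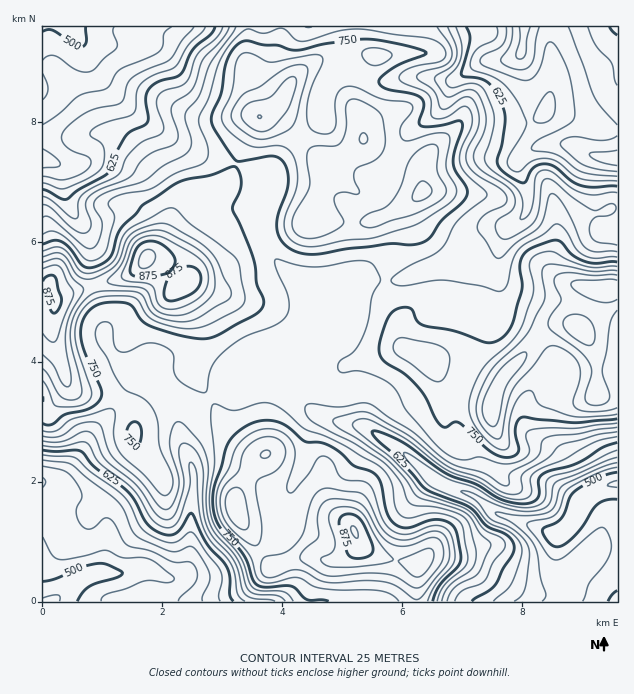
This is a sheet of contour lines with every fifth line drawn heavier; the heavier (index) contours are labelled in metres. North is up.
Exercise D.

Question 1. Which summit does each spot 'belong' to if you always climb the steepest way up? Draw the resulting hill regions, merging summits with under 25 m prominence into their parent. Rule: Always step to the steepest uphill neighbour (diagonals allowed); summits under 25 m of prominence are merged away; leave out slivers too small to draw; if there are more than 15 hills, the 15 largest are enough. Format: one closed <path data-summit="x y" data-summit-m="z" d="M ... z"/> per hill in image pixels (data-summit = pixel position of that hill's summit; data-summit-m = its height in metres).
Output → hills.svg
<path data-summit="146 259" data-summit-m="909" d="M71 26l-29 1 0 132 13 3 7 6 1 18 5 16 19 32 5 18-2 19 15 50 0 22 5 9 15 18 15 7 14 13 18 22 7 19 3-10 9-9 39-26 20-24 13-6 17-2 9 4 6 7 5-16 26-25 0-11-12-24-28-19-12-11-10-18-4-18 2-10 0-33-24-16-29-6-21-9-57-37-37-40-8-17-4-10z"/><path data-summit="608 289" data-summit-m="874" d="M569 144l-31 2-19 13-1 7 8 21 2 20-3 7-8 8-9 5-18 1-9 5-9 8-4 9-8 8-9 5-24 6-26 11-42 0-8 3-11 24-34 35-10 16 1 30 7 15 9 9 24 10 22 3 11 5 30 19 37 33 17 8 12 2 8-24 0-8-18-31-2-24 12-32 14-24 8-27 10-16 2-17-4-13 6 9 9 5 36 9 27 3 13 4 21 12 10 3 0-89-10 0-6-6-6-18 0-37 2-11 5-3-16-3z"/><path data-summit="355 532" data-summit-m="902" d="M326 418l-7 0-9 11-7 36-12 22-6 41-6 10-10 8-39 22-19 7-24 0-6 3-14 0-19-9-11 0-15 5-30 0-18 8-20 19 562 0-12-9-29-14-11-10-6-13-1-21-57-19-24-18-39-15-37-33-30-19-11-5-22-3z"/><path data-summit="260 117" data-summit-m="850" d="M524 26l-451 0-1 2 10 17 4 10 8 17 37 40 57 37 21 9 29 6 16 9 8 7 1 26 1-16 9-21 19-24 29-27 1-27 12-17 16-4 17 8 10 4 11 0 16-5 26 0 10 3 14 0 27-18 24-2 13-4 4-5z"/><path data-summit="422 192" data-summit-m="831" d="M520 54l-15 6-24 2-23 15-6 7-8 21-13 13-25 17-18 36-1 10-6 14-7 7-18 7-4 4 2 63-2 6 7-2 35 1 33-12 24-6 9-5 21-25 9-5 18-1 9-5 8-8 3-7 0-14-10-31 6-8 14-8 4 0 1-2-6-6-7-17-2-39z"/><path data-summit="364 139" data-summit-m="826" d="M350 70l-10 1-8 5-10 15-1 27-29 27-19 24-9 21 0 15-4 17 2 15 6 13 18 20 28 19 10 20 2 14 13-14 15-33-2-63 4-4 18-7 7-7 6-14 1-10 18-36 25-17 13-13 6-18 4-6-24-4-26 0-16 5-11 0-10-4z"/><path data-summit="235 507" data-summit-m="843" d="M280 354l-17 2-13 6-20 24-31 20-19 18 2 17 12 31 0 23-4 16 0 41-1 12-7 12 29-1 19-7 39-22 10-8 6-10 6-41 12-22 7-36 9-11 5-1-11-5-9-9-7-13-3-27-5-5z"/><path data-summit="134 433" data-summit-m="754" d="M142 380l-8 2-8 8-12 19-24 26-6 13-16 26-9 6-13 3 15 5 13 12 23 14 8 9 3 17-3 22-4 10 21 2 15-5 11 0 19 9 11 0 8-7 3-7 5-92-22-60-18-22z"/><path data-summit="50 285" data-summit-m="881" d="M44 160l-2 0 0 321 13 1 7-3 6-5 16-26 6-13 24-26 12-19 8-8 8-3-17-9-11-12-9-15 0-22-15-50 0-28-8-18-14-23-5-16-1-18-7-6z"/><path data-summit="491 408" data-summit-m="847" d="M496 314l-8 8-5 20-17 31-12 32 2 24 18 31 0 8-8 24 34 23 59 19 13-11 12-24-11-12-6-13-1-11-6-10-24-15-10-9-2-9 0-11 4-12 5-7 23-17 0-6-7-18-11-13-24-13-11-3z"/><path data-summit="580 328" data-summit-m="867" d="M497 275l3 22-5 16 8 7 11 3 24 13 11 13 8 25 21-3 40-1-1-48-43-20-27-3-36-9-9-5z"/>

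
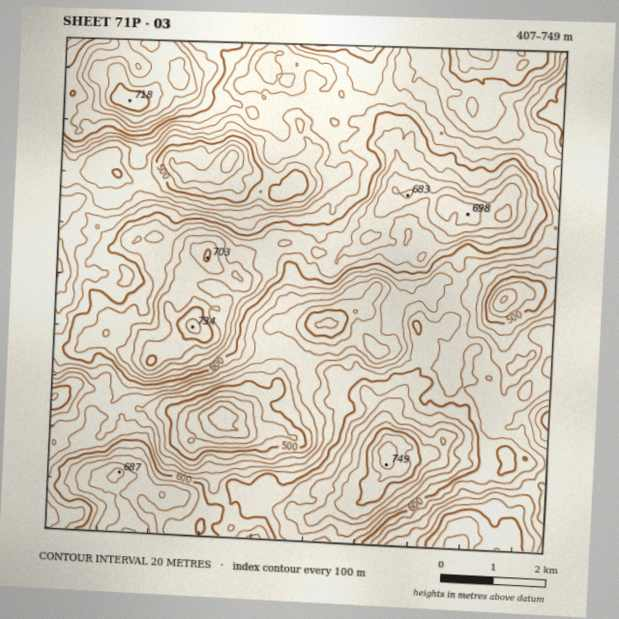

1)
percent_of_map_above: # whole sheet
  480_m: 95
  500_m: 91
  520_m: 85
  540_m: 76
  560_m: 64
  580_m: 50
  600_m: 38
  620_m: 28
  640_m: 19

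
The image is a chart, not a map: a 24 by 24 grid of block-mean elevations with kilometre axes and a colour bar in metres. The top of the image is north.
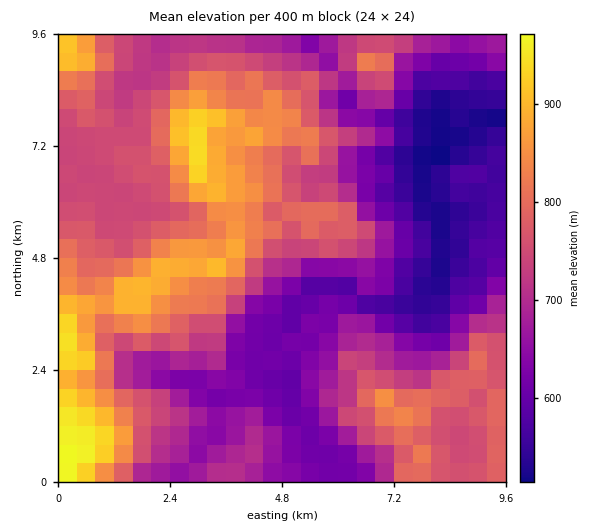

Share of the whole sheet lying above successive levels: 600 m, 84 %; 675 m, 64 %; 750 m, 42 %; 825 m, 18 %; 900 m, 5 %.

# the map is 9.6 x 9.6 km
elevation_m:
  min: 505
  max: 980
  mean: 720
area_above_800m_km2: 21.7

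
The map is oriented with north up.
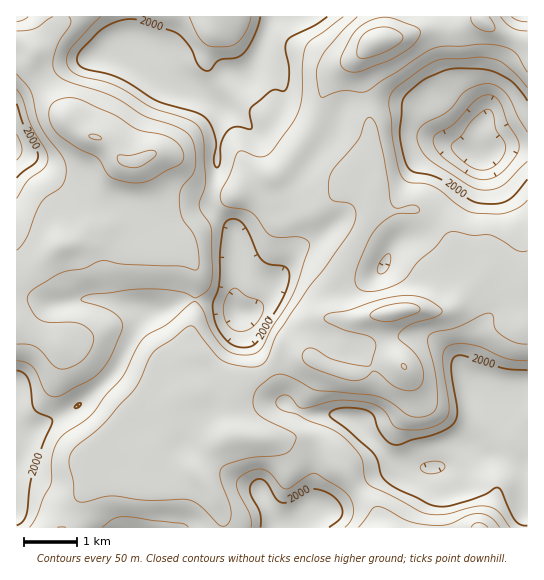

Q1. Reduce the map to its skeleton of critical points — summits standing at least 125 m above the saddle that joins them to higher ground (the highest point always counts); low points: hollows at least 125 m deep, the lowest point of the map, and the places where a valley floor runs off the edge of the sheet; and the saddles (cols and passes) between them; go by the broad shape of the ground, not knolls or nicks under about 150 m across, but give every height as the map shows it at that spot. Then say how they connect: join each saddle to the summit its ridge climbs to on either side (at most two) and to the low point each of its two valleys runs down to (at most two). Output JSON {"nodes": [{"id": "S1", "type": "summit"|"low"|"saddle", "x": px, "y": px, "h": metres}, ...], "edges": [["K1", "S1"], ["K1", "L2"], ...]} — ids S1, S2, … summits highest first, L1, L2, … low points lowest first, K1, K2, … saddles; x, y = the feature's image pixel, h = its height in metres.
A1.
{"nodes": [
{"id": "S1", "type": "summit", "x": 377, "y": 41, "h": 2236},
{"id": "S2", "type": "summit", "x": 138, "y": 161, "h": 2205},
{"id": "L1", "type": "low", "x": 481, "y": 155, "h": 1822},
{"id": "L2", "type": "low", "x": 238, "y": 313, "h": 1918},
{"id": "L3", "type": "low", "x": 17, "y": 147, "h": 1934},
{"id": "L4", "type": "low", "x": 433, "y": 467, "h": 1946},
{"id": "K1", "type": "saddle", "x": 17, "y": 279, "h": 2106},
{"id": "K2", "type": "saddle", "x": 517, "y": 303, "h": 2104},
{"id": "K3", "type": "saddle", "x": 366, "y": 102, "h": 2095},
{"id": "K4", "type": "saddle", "x": 195, "y": 299, "h": 2049}],
"edges": [["K1", "S2"], ["K1", "L2"], ["K1", "L3"], ["K2", "S1"], ["K2", "L1"], ["K2", "L4"], ["K3", "S1"], ["K3", "L1"], ["K3", "L2"], ["K4", "S1"], ["K4", "S2"], ["K4", "L2"]]}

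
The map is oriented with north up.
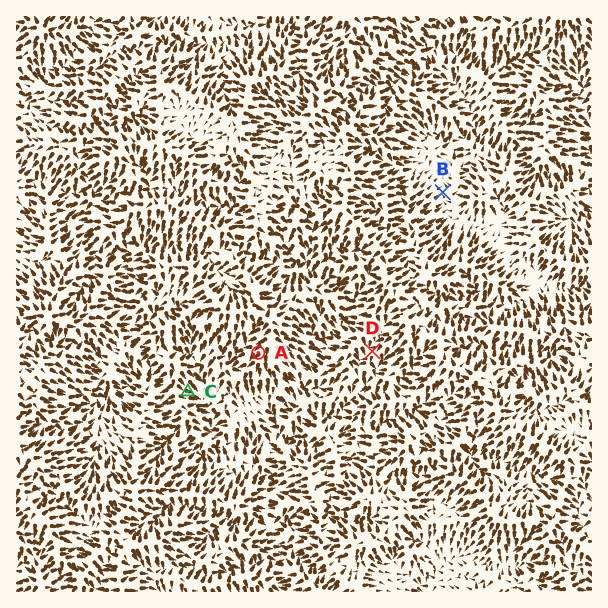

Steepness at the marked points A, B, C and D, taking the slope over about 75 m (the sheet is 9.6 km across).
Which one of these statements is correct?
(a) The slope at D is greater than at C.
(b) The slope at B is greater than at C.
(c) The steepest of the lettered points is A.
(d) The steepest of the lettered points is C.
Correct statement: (c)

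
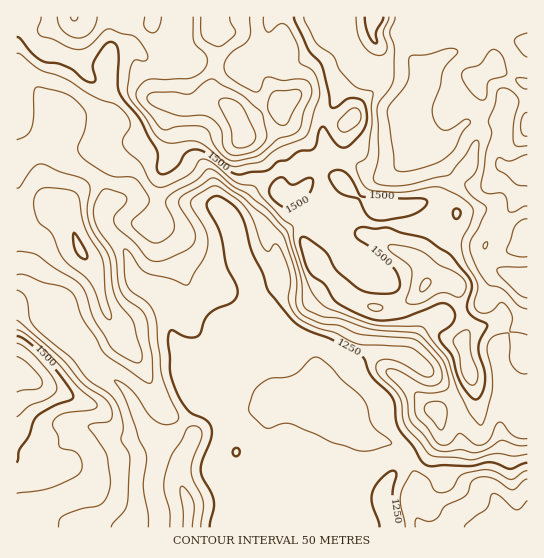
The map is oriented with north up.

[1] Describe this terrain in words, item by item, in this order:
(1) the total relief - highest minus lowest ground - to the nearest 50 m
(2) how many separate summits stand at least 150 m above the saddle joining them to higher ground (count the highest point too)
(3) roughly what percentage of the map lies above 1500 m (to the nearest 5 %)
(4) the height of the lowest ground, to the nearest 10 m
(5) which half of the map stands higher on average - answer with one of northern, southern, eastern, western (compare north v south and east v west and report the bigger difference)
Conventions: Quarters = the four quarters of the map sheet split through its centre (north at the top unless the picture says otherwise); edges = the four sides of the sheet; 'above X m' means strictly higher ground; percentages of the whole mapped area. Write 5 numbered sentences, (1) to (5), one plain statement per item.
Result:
(1) The total relief is about 650 m.
(2) Counting only tops that stand 150 m proud, the map has 2 summits.
(3) Ground above 1500 m makes up about 20 % of the sheet.
(4) About 1050 m is the lowest elevation on the sheet.
(5) On average the northern half of the map is the higher ground.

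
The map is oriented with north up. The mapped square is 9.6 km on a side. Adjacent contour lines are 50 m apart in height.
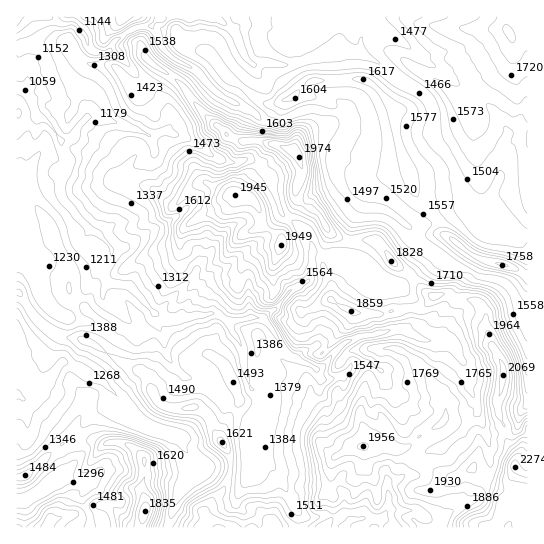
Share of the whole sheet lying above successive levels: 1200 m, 94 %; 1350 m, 76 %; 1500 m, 52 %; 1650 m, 29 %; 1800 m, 13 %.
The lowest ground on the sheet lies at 1060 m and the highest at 2270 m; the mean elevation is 1520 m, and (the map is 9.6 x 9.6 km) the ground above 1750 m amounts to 16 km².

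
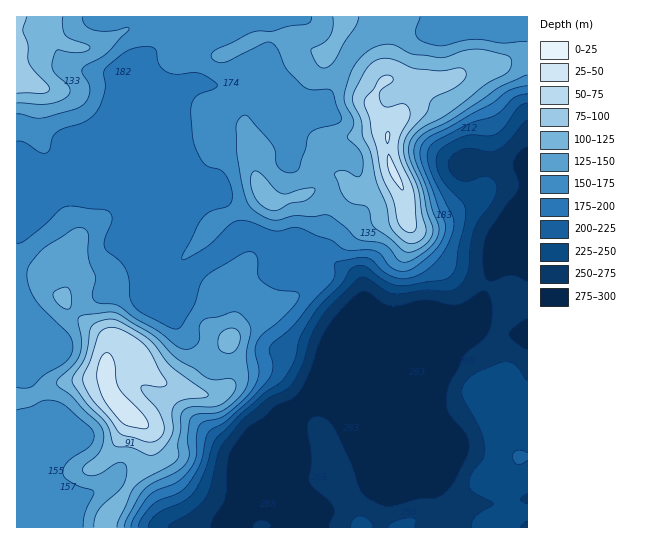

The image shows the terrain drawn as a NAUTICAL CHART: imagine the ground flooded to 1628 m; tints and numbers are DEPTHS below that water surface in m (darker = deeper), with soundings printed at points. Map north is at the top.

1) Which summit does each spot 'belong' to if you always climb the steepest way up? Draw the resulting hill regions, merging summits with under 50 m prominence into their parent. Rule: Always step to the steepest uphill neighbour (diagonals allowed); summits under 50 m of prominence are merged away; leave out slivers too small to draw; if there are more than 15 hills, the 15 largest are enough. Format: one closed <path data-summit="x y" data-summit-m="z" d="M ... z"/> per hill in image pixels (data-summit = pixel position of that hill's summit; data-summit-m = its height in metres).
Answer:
<path data-summit="394 173" data-summit-m="1582" d="M527 16l-329 0-7 13-10 10-28 13-10 9 0 5 18 44-1 172 7 6 14-1 21-22 16-9 19-17 8-4 8 0 12 5 10 10 5 12 5 5 9-2 13-10 12 0 7 2 24 15 9 9 5 16-1 10-32 76 23-20 120-50 5-4 20-50 18-16 11-8z"/><path data-summit="125 411" data-summit-m="1592" d="M75 192l-14 0-4 3-41 0 0 332 290 1-1-13-6-6-11-6 3-37-18-3-24 0 42-41 4-9 8-8 6-1 24-26 31-75-1-13-4-9-9-9-31-17-12 0-13 10-9 2-5-5-5-12-10-10-12-5-8 0-8 4-19 17-16 9-17 19-7 4-11 0-7-6-3-8-8-8-24-57-14-12-24-1z"/><path data-summit="519 457" data-summit-m="1404" d="M527 236l-10 7-18 16-20 50-5 4-123 51-40 39-12 5-4 5-4 9-40 40 22 1 18 3-3 37 11 6 6 6 2 13 221-1z"/><path data-summit="17 78" data-summit-m="1547" d="M197 16l-181 1 0 177 41 1 4-3 14 0 12 4 20 0 10 4 8 9 18 44 6 13 9 10 3-14 0-152-18-44 0-5 10-9 28-13 14-16 2-4z"/>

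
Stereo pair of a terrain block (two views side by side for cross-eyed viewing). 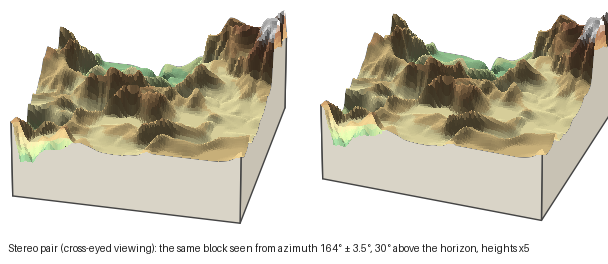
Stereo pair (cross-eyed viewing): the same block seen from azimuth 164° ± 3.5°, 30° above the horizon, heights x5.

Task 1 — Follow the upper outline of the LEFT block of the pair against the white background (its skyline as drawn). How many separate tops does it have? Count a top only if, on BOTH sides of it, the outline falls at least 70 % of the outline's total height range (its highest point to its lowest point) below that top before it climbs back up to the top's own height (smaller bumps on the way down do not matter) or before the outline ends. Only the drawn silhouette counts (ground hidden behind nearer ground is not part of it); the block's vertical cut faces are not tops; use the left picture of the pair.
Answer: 0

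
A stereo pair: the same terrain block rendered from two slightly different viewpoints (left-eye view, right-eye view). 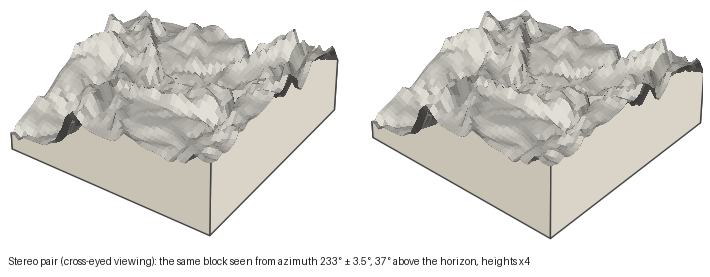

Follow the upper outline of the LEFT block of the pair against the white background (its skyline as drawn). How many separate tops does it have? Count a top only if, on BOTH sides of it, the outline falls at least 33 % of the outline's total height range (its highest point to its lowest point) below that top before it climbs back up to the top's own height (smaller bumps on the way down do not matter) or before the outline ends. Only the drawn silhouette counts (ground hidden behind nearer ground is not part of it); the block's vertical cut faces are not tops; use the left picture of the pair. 1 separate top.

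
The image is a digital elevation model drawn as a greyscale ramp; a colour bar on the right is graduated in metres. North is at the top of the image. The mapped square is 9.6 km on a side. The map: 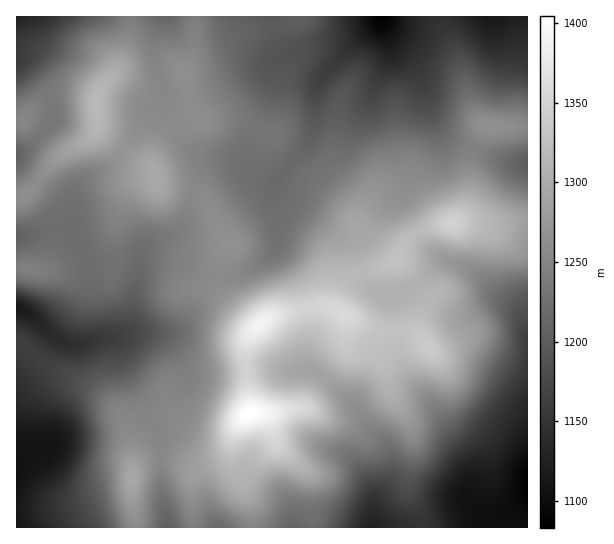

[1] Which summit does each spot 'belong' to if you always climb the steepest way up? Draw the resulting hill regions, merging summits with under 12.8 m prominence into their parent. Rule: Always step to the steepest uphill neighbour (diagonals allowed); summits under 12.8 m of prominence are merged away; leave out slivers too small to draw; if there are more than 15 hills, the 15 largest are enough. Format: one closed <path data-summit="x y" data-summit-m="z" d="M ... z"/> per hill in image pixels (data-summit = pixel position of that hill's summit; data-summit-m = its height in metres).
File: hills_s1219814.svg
<path data-summit="250 414" data-summit-m="1405" d="M381 16l-105 1 7 26 8 8-8 4-3 4-3 19-6 23-18 36-5 16 0 14 9 10-19-13-13 0-18 7-11 14-9 32-6 9-7 7-25 10-9 11-1 13 7-6 27 0 38 14 24 0 20-8 20-17 2-7 2-18-6-26 0-14 12-16 16-16 11-18 3-10 2-40 4-8 26-28 32-26 2-4z"/><path data-summit="259 325" data-summit-m="1389" d="M274 189l-1 10 6 26-2 18-2 7-12 11-18 11-10 3-24 0-38-14-31 2-5 7-8 55-8 10-4 0 33 0 9 2 13 10 15 22 10 4 18 0 39-5 15 0 10 3 28-2 8 3 14 9 26 25 12 20 17 17 5 10 3 14-1 11-15 25-3 25 118 0-2-7-16-15-4-7 3-33-5-15-19-22-19-28-22-26-11-22-3-55 11-5-21 2-14-7-9-14-7-29-46-34-25-10-6-6z"/><path data-summit="451 223" data-summit-m="1347" d="M382 16l-3 7-30 25-28 29-5 13 0 21-4 24-11 18-26 29 0 11 7 8 19 6 49 34 5 6 8 34 10 10 10 4 23-3 19-13 13-15 9-4 28 13 20 20 28 21 4 13 1-162-22-4-31-10-24-11-10-9-10-18-7-27-8-19-24-24-8-16z"/><path data-summit="97 103" data-summit-m="1317" d="M275 16l-258 0-1 43 11 6 18 21 7 13 1 12-6 18-18 18-13 7 0 81 9 1 20-8 9-1 17 2 0-26 6-16 13-11 20-11 10-8 29-44 11-12 3-9 4 19 6 14 11 16 10 10 9 4 32 5 15 12-3-11 6-24 18-36 6-23 3-19 3-4 8-4-8-8z"/><path data-summit="133 478" data-summit-m="1294" d="M49 332l-8 15-25 31 0 149 151 1-6-38 0-33-2-24-15-22-3-9-16-29-10-31-6-5-8 0-27 8-16-5z"/><path data-summit="157 179" data-summit-m="1296" d="M163 92l-3 9-11 12-29 44-10 8-25 15-8 7-5 11 0 35 17 38 2 27 4 23 0 16-2 3 28-5 7-8 5-20 7-53 9-11 25-10 7-7 6-9 12-38 8-8 12-6 19-1 6 2-13-7-28-4-9-4-10-10-11-16-6-14z"/><path data-summit="487 126" data-summit-m="1265" d="M527 16l-144 1 1 10 8 16 24 24 8 19 7 27 10 18 6 6 15 8 44 16 16 3 6-1z"/><path data-summit="29 269" data-summit-m="1244" d="M57 227l-12 1-20 8-9 1 0 72 14 6 28 25 16 5 9-1 12-7-6-66-17-41z"/><path data-summit="23 121" data-summit-m="1253" d="M18 60l-2 1 1 92 12-6 18-18 6-18-1-12-7-13-18-21z"/>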